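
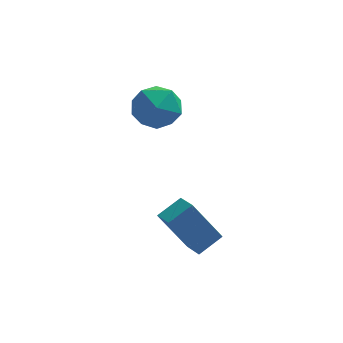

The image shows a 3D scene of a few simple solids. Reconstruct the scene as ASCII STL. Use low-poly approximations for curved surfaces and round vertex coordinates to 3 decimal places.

solid 
facet normal -0.526 -0.007 0.851
outer loop
vertex 3.353 -3.13 -2.762
vertex 2.959 -2.334 -2.999
vertex 2.545 -3.68 -3.266
endloop
endfacet
facet normal 0.429 -0.866 0.258
outer loop
vertex 3.581 -3.666 -4.941
vertex 3.353 -3.13 -2.762
vertex 2.545 -3.68 -3.266
endloop
endfacet
facet normal -0.526 -0.007 0.851
outer loop
vertex 2.545 -3.68 -3.266
vertex 2.959 -2.334 -2.999
vertex 2.151 -2.883 -3.503
endloop
endfacet
facet normal -0.735 -0.500 -0.459
outer loop
vertex 2.151 -2.883 -3.503
vertex 3.581 -3.666 -4.941
vertex 2.545 -3.68 -3.266
endloop
endfacet
facet normal 0.735 0.500 0.459
outer loop
vertex 3.353 -3.13 -2.762
vertex 3.995 -2.32 -4.674
vertex 2.959 -2.334 -2.999
endloop
endfacet
facet normal 0.428 -0.866 0.258
outer loop
vertex 4.389 -3.117 -4.437
vertex 3.353 -3.13 -2.762
vertex 3.581 -3.666 -4.941
endloop
endfacet
facet normal 0.735 0.500 0.458
outer loop
vertex 4.389 -3.117 -4.437
vertex 3.995 -2.32 -4.674
vertex 3.353 -3.13 -2.762
endloop
endfacet
facet normal -0.428 0.866 -0.257
outer loop
vertex 2.959 -2.334 -2.999
vertex 3.995 -2.32 -4.674
vertex 2.151 -2.883 -3.503
endloop
endfacet
facet normal -0.735 -0.500 -0.458
outer loop
vertex 3.187 -2.87 -5.178
vertex 3.581 -3.666 -4.941
vertex 2.151 -2.883 -3.503
endloop
endfacet
facet normal -0.428 0.866 -0.258
outer loop
vertex 2.151 -2.883 -3.503
vertex 3.995 -2.32 -4.674
vertex 3.187 -2.87 -5.178
endloop
endfacet
facet normal 0.526 0.007 -0.851
outer loop
vertex 3.187 -2.87 -5.178
vertex 4.389 -3.117 -4.437
vertex 3.581 -3.666 -4.941
endloop
endfacet
facet normal 0.526 0.007 -0.851
outer loop
vertex 3.995 -2.32 -4.674
vertex 4.389 -3.117 -4.437
vertex 3.187 -2.87 -5.178
endloop
endfacet
facet normal -0.585 0.575 0.571
outer loop
vertex 2.086 2.212 -0.286
vertex 1.206 1.851 -0.824
vertex 1.557 1.323 0.067
endloop
endfacet
facet normal -0.002 0.370 0.929
outer loop
vertex 2.086 2.212 -0.286
vertex 1.557 1.323 0.067
vertex 2.65 1.342 0.062
endloop
endfacet
facet normal 0.569 0.596 0.567
outer loop
vertex 2.086 2.212 -0.286
vertex 2.65 1.342 0.062
vertex 2.975 1.882 -0.831
endloop
endfacet
facet normal 0.340 0.940 -0.014
outer loop
vertex 2.086 2.212 -0.286
vertex 2.975 1.882 -0.831
vertex 2.082 2.197 -1.379
endloop
endfacet
facet normal -0.374 0.928 -0.011
outer loop
vertex 2.086 2.212 -0.286
vertex 2.082 2.197 -1.379
vertex 1.206 1.851 -0.824
endloop
endfacet
facet normal 0.010 -0.343 0.939
outer loop
vertex 2.65 1.342 0.062
vertex 1.557 1.323 0.067
vertex 2.118 0.443 -0.261
endloop
endfacet
facet normal -0.933 -0.011 0.361
outer loop
vertex 1.557 1.323 0.067
vertex 1.206 1.851 -0.824
vertex 1.225 0.758 -0.809
endloop
endfacet
facet normal -0.590 0.559 -0.583
outer loop
vertex 1.206 1.851 -0.824
vertex 2.082 2.197 -1.379
vertex 1.55 1.298 -1.702
endloop
endfacet
facet normal 0.565 0.579 -0.588
outer loop
vertex 2.082 2.197 -1.379
vertex 2.975 1.882 -0.831
vertex 2.643 1.317 -1.707
endloop
endfacet
facet normal 0.935 0.021 0.353
outer loop
vertex 2.975 1.882 -0.831
vertex 2.65 1.342 0.062
vertex 2.994 0.789 -0.816
endloop
endfacet
facet normal -0.340 -0.940 0.014
outer loop
vertex 2.114 0.428 -1.354
vertex 2.118 0.443 -0.261
vertex 1.225 0.758 -0.809
endloop
endfacet
facet normal -0.569 -0.596 -0.567
outer loop
vertex 2.114 0.428 -1.354
vertex 1.225 0.758 -0.809
vertex 1.55 1.298 -1.702
endloop
endfacet
facet normal 0.002 -0.370 -0.929
outer loop
vertex 2.114 0.428 -1.354
vertex 1.55 1.298 -1.702
vertex 2.643 1.317 -1.707
endloop
endfacet
facet normal 0.585 -0.575 -0.571
outer loop
vertex 2.114 0.428 -1.354
vertex 2.643 1.317 -1.707
vertex 2.994 0.789 -0.816
endloop
endfacet
facet normal 0.374 -0.928 0.011
outer loop
vertex 2.114 0.428 -1.354
vertex 2.994 0.789 -0.816
vertex 2.118 0.443 -0.261
endloop
endfacet
facet normal -0.565 -0.579 0.588
outer loop
vertex 1.225 0.758 -0.809
vertex 2.118 0.443 -0.261
vertex 1.557 1.323 0.067
endloop
endfacet
facet normal -0.935 -0.021 -0.353
outer loop
vertex 1.55 1.298 -1.702
vertex 1.225 0.758 -0.809
vertex 1.206 1.851 -0.824
endloop
endfacet
facet normal -0.010 0.343 -0.939
outer loop
vertex 2.643 1.317 -1.707
vertex 1.55 1.298 -1.702
vertex 2.082 2.197 -1.379
endloop
endfacet
facet normal 0.933 0.011 -0.361
outer loop
vertex 2.994 0.789 -0.816
vertex 2.643 1.317 -1.707
vertex 2.975 1.882 -0.831
endloop
endfacet
facet normal 0.590 -0.559 0.583
outer loop
vertex 2.118 0.443 -0.261
vertex 2.994 0.789 -0.816
vertex 2.65 1.342 0.062
endloop
endfacet

endsolid


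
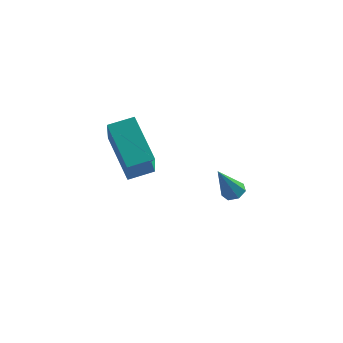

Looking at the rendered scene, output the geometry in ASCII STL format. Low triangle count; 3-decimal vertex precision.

solid 
facet normal -0.902 -0.389 -0.189
outer loop
vertex -1.753 -3.882 1.549
vertex -1.857 -2.922 0.066
vertex -0.892 -5.379 0.519
endloop
endfacet
facet normal 0.058 -0.543 0.838
outer loop
vertex 0.037 -4.978 0.714
vertex -1.753 -3.882 1.549
vertex -0.892 -5.379 0.519
endloop
endfacet
facet normal -0.902 -0.389 -0.189
outer loop
vertex -0.892 -5.379 0.519
vertex -1.857 -2.922 0.066
vertex -0.996 -4.418 -0.964
endloop
endfacet
facet normal 0.429 -0.744 -0.512
outer loop
vertex -0.996 -4.418 -0.964
vertex 0.037 -4.978 0.714
vertex -0.892 -5.379 0.519
endloop
endfacet
facet normal -0.429 0.744 0.512
outer loop
vertex -1.753 -3.882 1.549
vertex -0.928 -2.521 0.261
vertex -1.857 -2.922 0.066
endloop
endfacet
facet normal 0.058 -0.543 0.838
outer loop
vertex -0.824 -3.482 1.744
vertex -1.753 -3.882 1.549
vertex 0.037 -4.978 0.714
endloop
endfacet
facet normal -0.428 0.744 0.512
outer loop
vertex -0.824 -3.482 1.744
vertex -0.928 -2.521 0.261
vertex -1.753 -3.882 1.549
endloop
endfacet
facet normal -0.059 0.543 -0.838
outer loop
vertex -1.857 -2.922 0.066
vertex -0.928 -2.521 0.261
vertex -0.996 -4.418 -0.964
endloop
endfacet
facet normal 0.428 -0.745 -0.512
outer loop
vertex -0.067 -4.018 -0.769
vertex 0.037 -4.978 0.714
vertex -0.996 -4.418 -0.964
endloop
endfacet
facet normal -0.058 0.543 -0.838
outer loop
vertex -0.996 -4.418 -0.964
vertex -0.928 -2.521 0.261
vertex -0.067 -4.018 -0.769
endloop
endfacet
facet normal 0.902 0.389 0.189
outer loop
vertex -0.067 -4.018 -0.769
vertex -0.824 -3.482 1.744
vertex 0.037 -4.978 0.714
endloop
endfacet
facet normal 0.902 0.389 0.189
outer loop
vertex -0.928 -2.521 0.261
vertex -0.824 -3.482 1.744
vertex -0.067 -4.018 -0.769
endloop
endfacet
facet normal 0.380 0.212 -0.900
outer loop
vertex 3.06 -1.345 -3.922
vertex 2.605 -1.214 -4.083
vertex 2.955 -0.928 -3.868
endloop
endfacet
facet normal 0.753 0.106 0.649
outer loop
vertex 3.06 -1.345 -3.922
vertex 2.955 -0.928 -3.868
vertex 2.015 -1.546 -2.677
endloop
endfacet
facet normal 0.378 0.214 -0.901
outer loop
vertex 2.955 -0.928 -3.868
vertex 2.605 -1.214 -4.083
vertex 2.586 -0.726 -3.975
endloop
endfacet
facet normal 0.248 0.766 0.593
outer loop
vertex 2.955 -0.928 -3.868
vertex 2.586 -0.726 -3.975
vertex 2.015 -1.546 -2.677
endloop
endfacet
facet normal 0.378 0.214 -0.901
outer loop
vertex 2.586 -0.726 -3.975
vertex 2.605 -1.214 -4.083
vertex 2.232 -0.891 -4.163
endloop
endfacet
facet normal -0.523 0.805 0.279
outer loop
vertex 2.586 -0.726 -3.975
vertex 2.232 -0.891 -4.163
vertex 2.015 -1.546 -2.677
endloop
endfacet
facet normal 0.379 0.215 -0.900
outer loop
vertex 2.232 -0.891 -4.163
vertex 2.605 -1.214 -4.083
vertex 2.159 -1.299 -4.291
endloop
endfacet
facet normal -0.979 0.193 -0.058
outer loop
vertex 2.232 -0.891 -4.163
vertex 2.159 -1.299 -4.291
vertex 2.015 -1.546 -2.677
endloop
endfacet
facet normal 0.380 0.212 -0.901
outer loop
vertex 2.159 -1.299 -4.291
vertex 2.605 -1.214 -4.083
vertex 2.422 -1.643 -4.261
endloop
endfacet
facet normal -0.777 -0.608 -0.162
outer loop
vertex 2.159 -1.299 -4.291
vertex 2.422 -1.643 -4.261
vertex 2.015 -1.546 -2.677
endloop
endfacet
facet normal 0.379 0.212 -0.901
outer loop
vertex 2.422 -1.643 -4.261
vertex 2.605 -1.214 -4.083
vertex 2.823 -1.663 -4.097
endloop
endfacet
facet normal -0.068 -0.997 0.044
outer loop
vertex 2.422 -1.643 -4.261
vertex 2.823 -1.663 -4.097
vertex 2.015 -1.546 -2.677
endloop
endfacet
facet normal 0.380 0.212 -0.900
outer loop
vertex 2.823 -1.663 -4.097
vertex 2.605 -1.214 -4.083
vertex 3.06 -1.345 -3.922
endloop
endfacet
facet normal 0.613 -0.679 0.404
outer loop
vertex 2.823 -1.663 -4.097
vertex 3.06 -1.345 -3.922
vertex 2.015 -1.546 -2.677
endloop
endfacet

endsolid


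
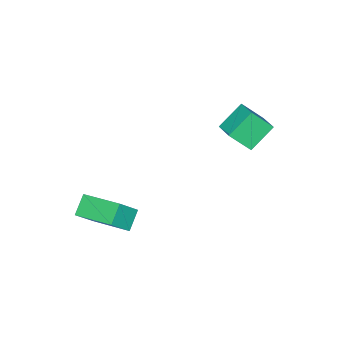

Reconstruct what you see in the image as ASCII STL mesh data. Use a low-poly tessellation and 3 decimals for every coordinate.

solid 
facet normal -0.619 0.223 -0.753
outer loop
vertex 0.882 -4.064 -2.354
vertex 0.881 -2.108 -1.774
vertex 1.73 -3.873 -2.995
endloop
endfacet
facet normal 0.001 -0.959 -0.285
outer loop
vertex 2.559 -4.172 -1.986
vertex 0.882 -4.064 -2.354
vertex 1.73 -3.873 -2.995
endloop
endfacet
facet normal -0.619 0.223 -0.753
outer loop
vertex 1.73 -3.873 -2.995
vertex 0.881 -2.108 -1.774
vertex 1.729 -1.917 -2.415
endloop
endfacet
facet normal 0.786 0.176 -0.593
outer loop
vertex 1.729 -1.917 -2.415
vertex 2.559 -4.172 -1.986
vertex 1.73 -3.873 -2.995
endloop
endfacet
facet normal -0.786 -0.176 0.593
outer loop
vertex 0.882 -4.064 -2.354
vertex 1.71 -2.407 -0.765
vertex 0.881 -2.108 -1.774
endloop
endfacet
facet normal 0.001 -0.959 -0.285
outer loop
vertex 1.711 -4.363 -1.345
vertex 0.882 -4.064 -2.354
vertex 2.559 -4.172 -1.986
endloop
endfacet
facet normal -0.786 -0.176 0.593
outer loop
vertex 1.711 -4.363 -1.345
vertex 1.71 -2.407 -0.765
vertex 0.882 -4.064 -2.354
endloop
endfacet
facet normal -0.001 0.959 0.285
outer loop
vertex 0.881 -2.108 -1.774
vertex 1.71 -2.407 -0.765
vertex 1.729 -1.917 -2.415
endloop
endfacet
facet normal 0.786 0.176 -0.593
outer loop
vertex 2.558 -2.216 -1.406
vertex 2.559 -4.172 -1.986
vertex 1.729 -1.917 -2.415
endloop
endfacet
facet normal -0.001 0.959 0.285
outer loop
vertex 1.729 -1.917 -2.415
vertex 1.71 -2.407 -0.765
vertex 2.558 -2.216 -1.406
endloop
endfacet
facet normal 0.619 -0.223 0.753
outer loop
vertex 2.558 -2.216 -1.406
vertex 1.711 -4.363 -1.345
vertex 2.559 -4.172 -1.986
endloop
endfacet
facet normal 0.619 -0.223 0.753
outer loop
vertex 1.71 -2.407 -0.765
vertex 1.711 -4.363 -1.345
vertex 2.558 -2.216 -1.406
endloop
endfacet
facet normal -0.399 0.556 -0.729
outer loop
vertex -4.514 0.54 1.854
vertex -3.952 1.424 2.221
vertex -3.382 0.19 0.966
endloop
endfacet
facet normal -0.506 -0.796 -0.331
outer loop
vertex -2.828 -0.584 1.979
vertex -4.514 0.54 1.854
vertex -3.382 0.19 0.966
endloop
endfacet
facet normal -0.399 0.557 -0.729
outer loop
vertex -3.382 0.19 0.966
vertex -3.952 1.424 2.221
vertex -2.821 1.074 1.334
endloop
endfacet
facet normal 0.765 -0.236 -0.599
outer loop
vertex -2.821 1.074 1.334
vertex -2.828 -0.584 1.979
vertex -3.382 0.19 0.966
endloop
endfacet
facet normal -0.765 0.237 0.599
outer loop
vertex -4.514 0.54 1.854
vertex -3.398 0.65 3.234
vertex -3.952 1.424 2.221
endloop
endfacet
facet normal -0.506 -0.796 -0.331
outer loop
vertex -3.959 -0.234 2.866
vertex -4.514 0.54 1.854
vertex -2.828 -0.584 1.979
endloop
endfacet
facet normal -0.765 0.236 0.600
outer loop
vertex -3.959 -0.234 2.866
vertex -3.398 0.65 3.234
vertex -4.514 0.54 1.854
endloop
endfacet
facet normal 0.506 0.796 0.331
outer loop
vertex -3.952 1.424 2.221
vertex -3.398 0.65 3.234
vertex -2.821 1.074 1.334
endloop
endfacet
facet normal 0.764 -0.237 -0.600
outer loop
vertex -2.266 0.3 2.346
vertex -2.828 -0.584 1.979
vertex -2.821 1.074 1.334
endloop
endfacet
facet normal 0.506 0.796 0.331
outer loop
vertex -2.821 1.074 1.334
vertex -3.398 0.65 3.234
vertex -2.266 0.3 2.346
endloop
endfacet
facet normal 0.399 -0.556 0.729
outer loop
vertex -2.266 0.3 2.346
vertex -3.959 -0.234 2.866
vertex -2.828 -0.584 1.979
endloop
endfacet
facet normal 0.399 -0.557 0.728
outer loop
vertex -3.398 0.65 3.234
vertex -3.959 -0.234 2.866
vertex -2.266 0.3 2.346
endloop
endfacet

endsolid


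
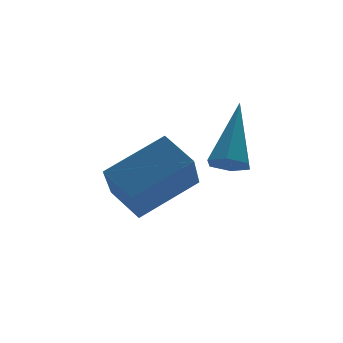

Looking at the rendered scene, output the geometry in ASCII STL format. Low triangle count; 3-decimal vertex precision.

solid 
facet normal -0.422 -0.514 -0.747
outer loop
vertex -2.389 -0.83 1.67
vertex -2.638 -1.176 2.049
vertex -2.906 -0.703 1.875
endloop
endfacet
facet normal 0.077 0.923 -0.377
outer loop
vertex -2.389 -0.83 1.67
vertex -2.906 -0.703 1.875
vertex -1.742 -0.084 3.631
endloop
endfacet
facet normal -0.424 -0.515 -0.745
outer loop
vertex -2.906 -0.703 1.875
vertex -2.638 -1.176 2.049
vertex -3.155 -1.048 2.255
endloop
endfacet
facet normal -0.677 0.708 0.199
outer loop
vertex -2.906 -0.703 1.875
vertex -3.155 -1.048 2.255
vertex -1.742 -0.084 3.631
endloop
endfacet
facet normal -0.424 -0.515 -0.745
outer loop
vertex -3.155 -1.048 2.255
vertex -2.638 -1.176 2.049
vertex -2.887 -1.521 2.429
endloop
endfacet
facet normal -0.659 -0.099 0.746
outer loop
vertex -3.155 -1.048 2.255
vertex -2.887 -1.521 2.429
vertex -1.742 -0.084 3.631
endloop
endfacet
facet normal -0.423 -0.516 -0.745
outer loop
vertex -2.887 -1.521 2.429
vertex -2.638 -1.176 2.049
vertex -2.371 -1.648 2.224
endloop
endfacet
facet normal 0.114 -0.689 0.715
outer loop
vertex -2.887 -1.521 2.429
vertex -2.371 -1.648 2.224
vertex -1.742 -0.084 3.631
endloop
endfacet
facet normal -0.423 -0.516 -0.745
outer loop
vertex -2.371 -1.648 2.224
vertex -2.638 -1.176 2.049
vertex -2.122 -1.303 1.844
endloop
endfacet
facet normal 0.869 -0.474 0.139
outer loop
vertex -2.371 -1.648 2.224
vertex -2.122 -1.303 1.844
vertex -1.742 -0.084 3.631
endloop
endfacet
facet normal -0.423 -0.513 -0.747
outer loop
vertex -2.122 -1.303 1.844
vertex -2.638 -1.176 2.049
vertex -2.389 -0.83 1.67
endloop
endfacet
facet normal 0.851 0.331 -0.407
outer loop
vertex -2.122 -1.303 1.844
vertex -2.389 -0.83 1.67
vertex -1.742 -0.084 3.631
endloop
endfacet
facet normal -0.393 -0.581 0.713
outer loop
vertex -3.112 1.324 2.257
vertex -4.84 1.333 1.311
vertex -2.784 0.356 1.649
endloop
endfacet
facet normal 0.877 -0.004 0.480
outer loop
vertex -2.1 1.367 0.409
vertex -3.112 1.324 2.257
vertex -2.784 0.356 1.649
endloop
endfacet
facet normal -0.393 -0.581 0.712
outer loop
vertex -2.784 0.356 1.649
vertex -4.84 1.333 1.311
vertex -4.512 0.365 0.702
endloop
endfacet
facet normal 0.276 -0.814 -0.511
outer loop
vertex -4.512 0.365 0.702
vertex -2.1 1.367 0.409
vertex -2.784 0.356 1.649
endloop
endfacet
facet normal -0.276 0.814 0.511
outer loop
vertex -3.112 1.324 2.257
vertex -4.156 2.344 0.071
vertex -4.84 1.333 1.311
endloop
endfacet
facet normal 0.877 -0.005 0.480
outer loop
vertex -2.428 2.335 1.018
vertex -3.112 1.324 2.257
vertex -2.1 1.367 0.409
endloop
endfacet
facet normal -0.276 0.814 0.512
outer loop
vertex -2.428 2.335 1.018
vertex -4.156 2.344 0.071
vertex -3.112 1.324 2.257
endloop
endfacet
facet normal -0.877 0.005 -0.480
outer loop
vertex -4.84 1.333 1.311
vertex -4.156 2.344 0.071
vertex -4.512 0.365 0.702
endloop
endfacet
facet normal 0.276 -0.814 -0.512
outer loop
vertex -3.828 1.376 -0.537
vertex -2.1 1.367 0.409
vertex -4.512 0.365 0.702
endloop
endfacet
facet normal -0.877 0.005 -0.480
outer loop
vertex -4.512 0.365 0.702
vertex -4.156 2.344 0.071
vertex -3.828 1.376 -0.537
endloop
endfacet
facet normal 0.393 0.581 -0.712
outer loop
vertex -3.828 1.376 -0.537
vertex -2.428 2.335 1.018
vertex -2.1 1.367 0.409
endloop
endfacet
facet normal 0.394 0.581 -0.713
outer loop
vertex -4.156 2.344 0.071
vertex -2.428 2.335 1.018
vertex -3.828 1.376 -0.537
endloop
endfacet

endsolid


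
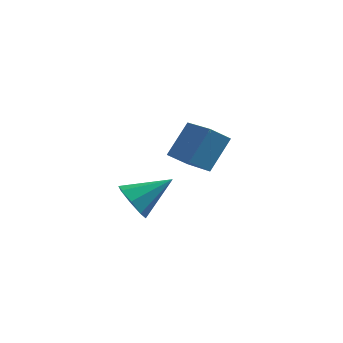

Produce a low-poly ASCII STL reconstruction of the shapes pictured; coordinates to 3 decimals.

solid 
facet normal -0.709 -0.302 0.637
outer loop
vertex -0.811 3.597 -0.602
vertex -1.94 5.075 -1.156
vertex -1.605 2.456 -2.026
endloop
endfacet
facet normal 0.582 -0.761 0.286
outer loop
vertex -0.74 2.825 -2.804
vertex -0.811 3.597 -0.602
vertex -1.605 2.456 -2.026
endloop
endfacet
facet normal -0.709 -0.302 0.637
outer loop
vertex -1.605 2.456 -2.026
vertex -1.94 5.075 -1.156
vertex -2.734 3.934 -2.581
endloop
endfacet
facet normal -0.399 -0.573 -0.716
outer loop
vertex -2.734 3.934 -2.581
vertex -0.74 2.825 -2.804
vertex -1.605 2.456 -2.026
endloop
endfacet
facet normal 0.399 0.573 0.716
outer loop
vertex -0.811 3.597 -0.602
vertex -1.075 5.444 -1.934
vertex -1.94 5.075 -1.156
endloop
endfacet
facet normal 0.582 -0.762 0.286
outer loop
vertex 0.054 3.966 -1.379
vertex -0.811 3.597 -0.602
vertex -0.74 2.825 -2.804
endloop
endfacet
facet normal 0.399 0.573 0.716
outer loop
vertex 0.054 3.966 -1.379
vertex -1.075 5.444 -1.934
vertex -0.811 3.597 -0.602
endloop
endfacet
facet normal -0.582 0.762 -0.286
outer loop
vertex -1.94 5.075 -1.156
vertex -1.075 5.444 -1.934
vertex -2.734 3.934 -2.581
endloop
endfacet
facet normal -0.399 -0.573 -0.716
outer loop
vertex -1.869 4.303 -3.358
vertex -0.74 2.825 -2.804
vertex -2.734 3.934 -2.581
endloop
endfacet
facet normal -0.582 0.762 -0.286
outer loop
vertex -2.734 3.934 -2.581
vertex -1.075 5.444 -1.934
vertex -1.869 4.303 -3.358
endloop
endfacet
facet normal 0.709 0.303 -0.637
outer loop
vertex -1.869 4.303 -3.358
vertex 0.054 3.966 -1.379
vertex -0.74 2.825 -2.804
endloop
endfacet
facet normal 0.709 0.302 -0.637
outer loop
vertex -1.075 5.444 -1.934
vertex 0.054 3.966 -1.379
vertex -1.869 4.303 -3.358
endloop
endfacet
facet normal -0.785 -0.365 -0.501
outer loop
vertex -3.046 -1.237 -3.185
vertex -3.665 -0.815 -2.523
vertex -3.249 -0.527 -3.385
endloop
endfacet
facet normal 0.833 0.084 -0.547
outer loop
vertex -3.046 -1.237 -3.185
vertex -3.249 -0.527 -3.385
vertex -2.055 -0.065 -1.497
endloop
endfacet
facet normal -0.784 -0.366 -0.501
outer loop
vertex -3.249 -0.527 -3.385
vertex -3.665 -0.815 -2.523
vertex -3.696 0.014 -3.08
endloop
endfacet
facet normal 0.512 0.702 -0.495
outer loop
vertex -3.249 -0.527 -3.385
vertex -3.696 0.014 -3.08
vertex -2.055 -0.065 -1.497
endloop
endfacet
facet normal -0.785 -0.365 -0.500
outer loop
vertex -3.696 0.014 -3.08
vertex -3.665 -0.815 -2.523
vertex -4.124 0.07 -2.449
endloop
endfacet
facet normal 0.081 0.996 -0.034
outer loop
vertex -3.696 0.014 -3.08
vertex -4.124 0.07 -2.449
vertex -2.055 -0.065 -1.497
endloop
endfacet
facet normal -0.786 -0.366 -0.499
outer loop
vertex -4.124 0.07 -2.449
vertex -3.665 -0.815 -2.523
vertex -4.283 -0.392 -1.86
endloop
endfacet
facet normal -0.209 0.796 0.568
outer loop
vertex -4.124 0.07 -2.449
vertex -4.283 -0.392 -1.86
vertex -2.055 -0.065 -1.497
endloop
endfacet
facet normal -0.786 -0.365 -0.500
outer loop
vertex -4.283 -0.392 -1.86
vertex -3.665 -0.815 -2.523
vertex -4.08 -1.103 -1.66
endloop
endfacet
facet normal -0.188 0.216 0.958
outer loop
vertex -4.283 -0.392 -1.86
vertex -4.08 -1.103 -1.66
vertex -2.055 -0.065 -1.497
endloop
endfacet
facet normal -0.785 -0.366 -0.500
outer loop
vertex -4.08 -1.103 -1.66
vertex -3.665 -0.815 -2.523
vertex -3.634 -1.644 -1.965
endloop
endfacet
facet normal 0.133 -0.401 0.906
outer loop
vertex -4.08 -1.103 -1.66
vertex -3.634 -1.644 -1.965
vertex -2.055 -0.065 -1.497
endloop
endfacet
facet normal -0.784 -0.366 -0.501
outer loop
vertex -3.634 -1.644 -1.965
vertex -3.665 -0.815 -2.523
vertex -3.205 -1.7 -2.596
endloop
endfacet
facet normal 0.564 -0.696 0.445
outer loop
vertex -3.634 -1.644 -1.965
vertex -3.205 -1.7 -2.596
vertex -2.055 -0.065 -1.497
endloop
endfacet
facet normal -0.785 -0.367 -0.500
outer loop
vertex -3.205 -1.7 -2.596
vertex -3.665 -0.815 -2.523
vertex -3.046 -1.237 -3.185
endloop
endfacet
facet normal 0.855 -0.495 -0.158
outer loop
vertex -3.205 -1.7 -2.596
vertex -3.046 -1.237 -3.185
vertex -2.055 -0.065 -1.497
endloop
endfacet

endsolid


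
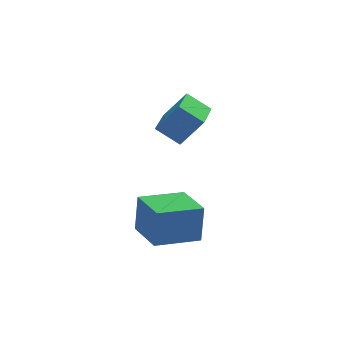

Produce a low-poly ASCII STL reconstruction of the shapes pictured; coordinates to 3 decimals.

solid 
facet normal -0.963 -0.254 0.088
outer loop
vertex 0.05 -0.536 -1.195
vertex -0.36 0.999 -1.255
vertex -0.059 -0.621 -2.639
endloop
endfacet
facet normal 0.258 -0.965 0.037
outer loop
vertex 1.54 -0.199 -2.785
vertex 0.05 -0.536 -1.195
vertex -0.059 -0.621 -2.639
endloop
endfacet
facet normal -0.963 -0.254 0.088
outer loop
vertex -0.059 -0.621 -2.639
vertex -0.36 0.999 -1.255
vertex -0.469 0.914 -2.699
endloop
endfacet
facet normal -0.075 -0.059 -0.995
outer loop
vertex -0.469 0.914 -2.699
vertex 1.54 -0.199 -2.785
vertex -0.059 -0.621 -2.639
endloop
endfacet
facet normal 0.075 0.059 0.995
outer loop
vertex 0.05 -0.536 -1.195
vertex 1.239 1.421 -1.401
vertex -0.36 0.999 -1.255
endloop
endfacet
facet normal 0.258 -0.965 0.037
outer loop
vertex 1.649 -0.114 -1.341
vertex 0.05 -0.536 -1.195
vertex 1.54 -0.199 -2.785
endloop
endfacet
facet normal 0.075 0.059 0.995
outer loop
vertex 1.649 -0.114 -1.341
vertex 1.239 1.421 -1.401
vertex 0.05 -0.536 -1.195
endloop
endfacet
facet normal -0.258 0.965 -0.037
outer loop
vertex -0.36 0.999 -1.255
vertex 1.239 1.421 -1.401
vertex -0.469 0.914 -2.699
endloop
endfacet
facet normal -0.075 -0.059 -0.995
outer loop
vertex 1.13 1.336 -2.845
vertex 1.54 -0.199 -2.785
vertex -0.469 0.914 -2.699
endloop
endfacet
facet normal -0.258 0.965 -0.037
outer loop
vertex -0.469 0.914 -2.699
vertex 1.239 1.421 -1.401
vertex 1.13 1.336 -2.845
endloop
endfacet
facet normal 0.963 0.254 -0.088
outer loop
vertex 1.13 1.336 -2.845
vertex 1.649 -0.114 -1.341
vertex 1.54 -0.199 -2.785
endloop
endfacet
facet normal 0.963 0.254 -0.088
outer loop
vertex 1.239 1.421 -1.401
vertex 1.649 -0.114 -1.341
vertex 1.13 1.336 -2.845
endloop
endfacet
facet normal -0.604 0.080 -0.793
outer loop
vertex 0.287 1.464 1.639
vertex 0.831 3.173 1.398
vertex 1.062 1.129 1.015
endloop
endfacet
facet normal -0.301 -0.944 0.133
outer loop
vertex 1.829 1.027 2.022
vertex 0.287 1.464 1.639
vertex 1.062 1.129 1.015
endloop
endfacet
facet normal -0.603 0.080 -0.793
outer loop
vertex 1.062 1.129 1.015
vertex 0.831 3.173 1.398
vertex 1.607 2.838 0.774
endloop
endfacet
facet normal 0.738 -0.319 -0.594
outer loop
vertex 1.607 2.838 0.774
vertex 1.829 1.027 2.022
vertex 1.062 1.129 1.015
endloop
endfacet
facet normal -0.738 0.319 0.595
outer loop
vertex 0.287 1.464 1.639
vertex 1.598 3.071 2.405
vertex 0.831 3.173 1.398
endloop
endfacet
facet normal -0.301 -0.944 0.133
outer loop
vertex 1.053 1.362 2.646
vertex 0.287 1.464 1.639
vertex 1.829 1.027 2.022
endloop
endfacet
facet normal -0.738 0.319 0.594
outer loop
vertex 1.053 1.362 2.646
vertex 1.598 3.071 2.405
vertex 0.287 1.464 1.639
endloop
endfacet
facet normal 0.301 0.944 -0.133
outer loop
vertex 0.831 3.173 1.398
vertex 1.598 3.071 2.405
vertex 1.607 2.838 0.774
endloop
endfacet
facet normal 0.739 -0.319 -0.594
outer loop
vertex 2.373 2.736 1.781
vertex 1.829 1.027 2.022
vertex 1.607 2.838 0.774
endloop
endfacet
facet normal 0.301 0.944 -0.133
outer loop
vertex 1.607 2.838 0.774
vertex 1.598 3.071 2.405
vertex 2.373 2.736 1.781
endloop
endfacet
facet normal 0.603 -0.080 0.793
outer loop
vertex 2.373 2.736 1.781
vertex 1.053 1.362 2.646
vertex 1.829 1.027 2.022
endloop
endfacet
facet normal 0.604 -0.081 0.793
outer loop
vertex 1.598 3.071 2.405
vertex 1.053 1.362 2.646
vertex 2.373 2.736 1.781
endloop
endfacet

endsolid


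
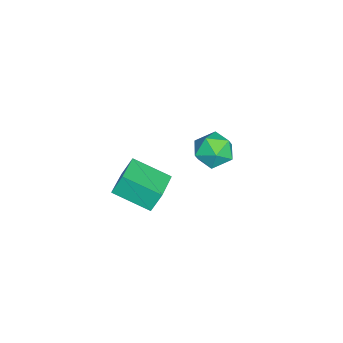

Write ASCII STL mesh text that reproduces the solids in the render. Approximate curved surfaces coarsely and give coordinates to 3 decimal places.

solid 
facet normal -0.321 0.111 0.940
outer loop
vertex -2.222 0.393 0.432
vertex -3.061 -0.441 0.244
vertex -1.98 -0.76 0.651
endloop
endfacet
facet normal 0.378 0.249 0.892
outer loop
vertex -2.222 0.393 0.432
vertex -1.98 -0.76 0.651
vertex -1.163 -0.068 0.112
endloop
endfacet
facet normal 0.466 0.778 0.422
outer loop
vertex -2.222 0.393 0.432
vertex -1.163 -0.068 0.112
vertex -1.739 0.678 -0.627
endloop
endfacet
facet normal -0.177 0.968 0.180
outer loop
vertex -2.222 0.393 0.432
vertex -1.739 0.678 -0.627
vertex -2.912 0.448 -0.546
endloop
endfacet
facet normal -0.664 0.556 0.500
outer loop
vertex -2.222 0.393 0.432
vertex -2.912 0.448 -0.546
vertex -3.061 -0.441 0.244
endloop
endfacet
facet normal 0.699 -0.333 0.632
outer loop
vertex -1.163 -0.068 0.112
vertex -1.98 -0.76 0.651
vertex -1.348 -1.188 -0.274
endloop
endfacet
facet normal -0.432 -0.556 0.710
outer loop
vertex -1.98 -0.76 0.651
vertex -3.061 -0.441 0.244
vertex -2.521 -1.418 -0.193
endloop
endfacet
facet normal -0.987 0.164 -0.002
outer loop
vertex -3.061 -0.441 0.244
vertex -2.912 0.448 -0.546
vertex -3.097 -0.672 -0.932
endloop
endfacet
facet normal -0.199 0.831 -0.520
outer loop
vertex -2.912 0.448 -0.546
vertex -1.739 0.678 -0.627
vertex -2.28 0.02 -1.471
endloop
endfacet
facet normal 0.842 0.523 -0.129
outer loop
vertex -1.739 0.678 -0.627
vertex -1.163 -0.068 0.112
vertex -1.199 -0.299 -1.064
endloop
endfacet
facet normal 0.177 -0.968 -0.180
outer loop
vertex -2.038 -1.133 -1.252
vertex -1.348 -1.188 -0.274
vertex -2.521 -1.418 -0.193
endloop
endfacet
facet normal -0.466 -0.778 -0.422
outer loop
vertex -2.038 -1.133 -1.252
vertex -2.521 -1.418 -0.193
vertex -3.097 -0.672 -0.932
endloop
endfacet
facet normal -0.378 -0.249 -0.892
outer loop
vertex -2.038 -1.133 -1.252
vertex -3.097 -0.672 -0.932
vertex -2.28 0.02 -1.471
endloop
endfacet
facet normal 0.321 -0.111 -0.940
outer loop
vertex -2.038 -1.133 -1.252
vertex -2.28 0.02 -1.471
vertex -1.199 -0.299 -1.064
endloop
endfacet
facet normal 0.664 -0.556 -0.500
outer loop
vertex -2.038 -1.133 -1.252
vertex -1.199 -0.299 -1.064
vertex -1.348 -1.188 -0.274
endloop
endfacet
facet normal 0.199 -0.831 0.520
outer loop
vertex -2.521 -1.418 -0.193
vertex -1.348 -1.188 -0.274
vertex -1.98 -0.76 0.651
endloop
endfacet
facet normal -0.842 -0.523 0.129
outer loop
vertex -3.097 -0.672 -0.932
vertex -2.521 -1.418 -0.193
vertex -3.061 -0.441 0.244
endloop
endfacet
facet normal -0.699 0.333 -0.632
outer loop
vertex -2.28 0.02 -1.471
vertex -3.097 -0.672 -0.932
vertex -2.912 0.448 -0.546
endloop
endfacet
facet normal 0.432 0.556 -0.710
outer loop
vertex -1.199 -0.299 -1.064
vertex -2.28 0.02 -1.471
vertex -1.739 0.678 -0.627
endloop
endfacet
facet normal 0.987 -0.164 0.002
outer loop
vertex -1.348 -1.188 -0.274
vertex -1.199 -0.299 -1.064
vertex -1.163 -0.068 0.112
endloop
endfacet
facet normal -0.979 0.043 -0.200
outer loop
vertex 2.817 -3.471 3.123
vertex 3.072 -1.515 2.295
vertex 3.028 -3.983 1.98
endloop
endfacet
facet normal -0.119 -0.914 0.387
outer loop
vertex 4.908 -4.065 2.365
vertex 2.817 -3.471 3.123
vertex 3.028 -3.983 1.98
endloop
endfacet
facet normal -0.979 0.043 -0.201
outer loop
vertex 3.028 -3.983 1.98
vertex 3.072 -1.515 2.295
vertex 3.284 -2.026 1.152
endloop
endfacet
facet normal 0.167 -0.403 -0.900
outer loop
vertex 3.284 -2.026 1.152
vertex 4.908 -4.065 2.365
vertex 3.028 -3.983 1.98
endloop
endfacet
facet normal -0.167 0.403 0.900
outer loop
vertex 2.817 -3.471 3.123
vertex 4.952 -1.597 2.68
vertex 3.072 -1.515 2.295
endloop
endfacet
facet normal -0.120 -0.914 0.387
outer loop
vertex 4.696 -3.554 3.508
vertex 2.817 -3.471 3.123
vertex 4.908 -4.065 2.365
endloop
endfacet
facet normal -0.167 0.403 0.900
outer loop
vertex 4.696 -3.554 3.508
vertex 4.952 -1.597 2.68
vertex 2.817 -3.471 3.123
endloop
endfacet
facet normal 0.119 0.914 -0.387
outer loop
vertex 3.072 -1.515 2.295
vertex 4.952 -1.597 2.68
vertex 3.284 -2.026 1.152
endloop
endfacet
facet normal 0.167 -0.403 -0.900
outer loop
vertex 5.163 -2.109 1.537
vertex 4.908 -4.065 2.365
vertex 3.284 -2.026 1.152
endloop
endfacet
facet normal 0.120 0.914 -0.387
outer loop
vertex 3.284 -2.026 1.152
vertex 4.952 -1.597 2.68
vertex 5.163 -2.109 1.537
endloop
endfacet
facet normal 0.979 -0.043 0.201
outer loop
vertex 5.163 -2.109 1.537
vertex 4.696 -3.554 3.508
vertex 4.908 -4.065 2.365
endloop
endfacet
facet normal 0.979 -0.043 0.200
outer loop
vertex 4.952 -1.597 2.68
vertex 4.696 -3.554 3.508
vertex 5.163 -2.109 1.537
endloop
endfacet

endsolid


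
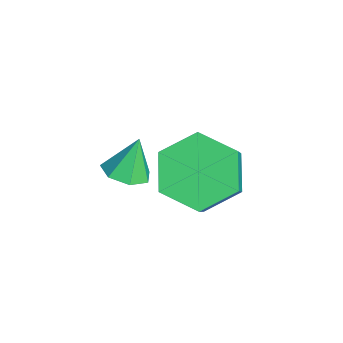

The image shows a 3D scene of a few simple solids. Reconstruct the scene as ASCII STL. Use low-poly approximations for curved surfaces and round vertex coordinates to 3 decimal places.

solid 
facet normal 0.197 -0.340 -0.919
outer loop
vertex -0.595 0.857 -2.377
vertex -0.91 1.288 -2.604
vertex -0.344 1.281 -2.48
endloop
endfacet
facet normal 0.659 -0.215 0.721
outer loop
vertex -0.595 0.857 -2.377
vertex -0.344 1.281 -2.48
vertex -1.11 1.632 -1.676
endloop
endfacet
facet normal 0.197 -0.340 -0.920
outer loop
vertex -0.344 1.281 -2.48
vertex -0.91 1.288 -2.604
vertex -0.519 1.71 -2.676
endloop
endfacet
facet normal 0.723 0.508 0.467
outer loop
vertex -0.344 1.281 -2.48
vertex -0.519 1.71 -2.676
vertex -1.11 1.632 -1.676
endloop
endfacet
facet normal 0.197 -0.340 -0.920
outer loop
vertex -0.519 1.71 -2.676
vertex -0.91 1.288 -2.604
vertex -0.988 1.822 -2.818
endloop
endfacet
facet normal 0.177 0.968 0.180
outer loop
vertex -0.519 1.71 -2.676
vertex -0.988 1.822 -2.818
vertex -1.11 1.632 -1.676
endloop
endfacet
facet normal 0.197 -0.340 -0.920
outer loop
vertex -0.988 1.822 -2.818
vertex -0.91 1.288 -2.604
vertex -1.399 1.532 -2.799
endloop
endfacet
facet normal -0.573 0.816 0.075
outer loop
vertex -0.988 1.822 -2.818
vertex -1.399 1.532 -2.799
vertex -1.11 1.632 -1.676
endloop
endfacet
facet normal 0.198 -0.338 -0.920
outer loop
vertex -1.399 1.532 -2.799
vertex -0.91 1.288 -2.604
vertex -1.442 1.058 -2.634
endloop
endfacet
facet normal -0.958 0.168 0.232
outer loop
vertex -1.399 1.532 -2.799
vertex -1.442 1.058 -2.634
vertex -1.11 1.632 -1.676
endloop
endfacet
facet normal 0.199 -0.339 -0.919
outer loop
vertex -1.442 1.058 -2.634
vertex -0.91 1.288 -2.604
vertex -1.084 0.758 -2.446
endloop
endfacet
facet normal -0.690 -0.490 0.533
outer loop
vertex -1.442 1.058 -2.634
vertex -1.084 0.758 -2.446
vertex -1.11 1.632 -1.676
endloop
endfacet
facet normal 0.198 -0.339 -0.920
outer loop
vertex -1.084 0.758 -2.446
vertex -0.91 1.288 -2.604
vertex -0.595 0.857 -2.377
endloop
endfacet
facet normal 0.028 -0.660 0.750
outer loop
vertex -1.084 0.758 -2.446
vertex -0.595 0.857 -2.377
vertex -1.11 1.632 -1.676
endloop
endfacet
facet normal -0.620 0.196 -0.760
outer loop
vertex 1.084 2.598 -2.134
vertex 0.386 2.723 -1.532
vertex 0.92 3.443 -1.782
endloop
endfacet
facet normal 0.764 0.369 -0.529
outer loop
vertex 1.084 2.598 -2.134
vertex 0.92 3.443 -1.782
vertex 2.052 2.292 -0.949
endloop
endfacet
facet normal 0.764 0.369 -0.528
outer loop
vertex 2.052 2.292 -0.949
vertex 0.92 3.443 -1.782
vertex 1.887 3.137 -0.597
endloop
endfacet
facet normal 0.620 -0.196 0.760
outer loop
vertex 2.052 2.292 -0.949
vertex 1.887 3.137 -0.597
vertex 1.354 2.417 -0.348
endloop
endfacet
facet normal -0.620 0.196 -0.760
outer loop
vertex 0.92 3.443 -1.782
vertex 0.386 2.723 -1.532
vertex 0.222 3.568 -1.18
endloop
endfacet
facet normal 0.229 0.971 0.064
outer loop
vertex 0.92 3.443 -1.782
vertex 0.222 3.568 -1.18
vertex 1.887 3.137 -0.597
endloop
endfacet
facet normal 0.229 0.971 0.064
outer loop
vertex 1.887 3.137 -0.597
vertex 0.222 3.568 -1.18
vertex 1.189 3.262 0.005
endloop
endfacet
facet normal 0.620 -0.196 0.760
outer loop
vertex 1.887 3.137 -0.597
vertex 1.189 3.262 0.005
vertex 1.354 2.417 -0.348
endloop
endfacet
facet normal -0.619 0.196 -0.760
outer loop
vertex 0.222 3.568 -1.18
vertex 0.386 2.723 -1.532
vertex -0.312 2.848 -0.931
endloop
endfacet
facet normal -0.535 0.602 0.592
outer loop
vertex 0.222 3.568 -1.18
vertex -0.312 2.848 -0.931
vertex 1.189 3.262 0.005
endloop
endfacet
facet normal -0.536 0.601 0.593
outer loop
vertex 1.189 3.262 0.005
vertex -0.312 2.848 -0.931
vertex 0.656 2.542 0.254
endloop
endfacet
facet normal 0.620 -0.196 0.760
outer loop
vertex 1.189 3.262 0.005
vertex 0.656 2.542 0.254
vertex 1.354 2.417 -0.348
endloop
endfacet
facet normal -0.620 0.196 -0.760
outer loop
vertex -0.312 2.848 -0.931
vertex 0.386 2.723 -1.532
vertex -0.147 2.003 -1.283
endloop
endfacet
facet normal -0.764 -0.369 0.529
outer loop
vertex -0.312 2.848 -0.931
vertex -0.147 2.003 -1.283
vertex 0.656 2.542 0.254
endloop
endfacet
facet normal -0.765 -0.369 0.529
outer loop
vertex 0.656 2.542 0.254
vertex -0.147 2.003 -1.283
vertex 0.82 1.697 -0.098
endloop
endfacet
facet normal 0.620 -0.196 0.760
outer loop
vertex 0.656 2.542 0.254
vertex 0.82 1.697 -0.098
vertex 1.354 2.417 -0.348
endloop
endfacet
facet normal -0.620 0.196 -0.760
outer loop
vertex -0.147 2.003 -1.283
vertex 0.386 2.723 -1.532
vertex 0.551 1.878 -1.885
endloop
endfacet
facet normal -0.229 -0.971 -0.064
outer loop
vertex -0.147 2.003 -1.283
vertex 0.551 1.878 -1.885
vertex 0.82 1.697 -0.098
endloop
endfacet
facet normal -0.229 -0.971 -0.064
outer loop
vertex 0.82 1.697 -0.098
vertex 0.551 1.878 -1.885
vertex 1.518 1.572 -0.7
endloop
endfacet
facet normal 0.620 -0.196 0.760
outer loop
vertex 0.82 1.697 -0.098
vertex 1.518 1.572 -0.7
vertex 1.354 2.417 -0.348
endloop
endfacet
facet normal -0.620 0.196 -0.760
outer loop
vertex 0.551 1.878 -1.885
vertex 0.386 2.723 -1.532
vertex 1.084 2.598 -2.134
endloop
endfacet
facet normal 0.536 -0.602 -0.593
outer loop
vertex 0.551 1.878 -1.885
vertex 1.084 2.598 -2.134
vertex 1.518 1.572 -0.7
endloop
endfacet
facet normal 0.535 -0.602 -0.593
outer loop
vertex 1.518 1.572 -0.7
vertex 1.084 2.598 -2.134
vertex 2.052 2.292 -0.949
endloop
endfacet
facet normal 0.619 -0.196 0.760
outer loop
vertex 1.518 1.572 -0.7
vertex 2.052 2.292 -0.949
vertex 1.354 2.417 -0.348
endloop
endfacet

endsolid


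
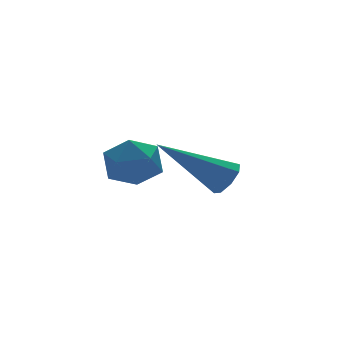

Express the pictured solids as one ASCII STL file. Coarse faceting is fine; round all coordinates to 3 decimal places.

solid 
facet normal 0.404 0.289 0.868
outer loop
vertex 0.516 -0.059 2.962
vertex 0.222 -0.613 3.283
vertex 0.866 -0.669 3.002
endloop
endfacet
facet normal 0.813 0.487 0.319
outer loop
vertex 0.516 -0.059 2.962
vertex 0.866 -0.669 3.002
vertex 0.876 -0.295 2.405
endloop
endfacet
facet normal 0.421 0.900 -0.110
outer loop
vertex 0.516 -0.059 2.962
vertex 0.876 -0.295 2.405
vertex 0.239 -0.008 2.317
endloop
endfacet
facet normal -0.232 0.957 0.175
outer loop
vertex 0.516 -0.059 2.962
vertex 0.239 -0.008 2.317
vertex -0.165 -0.205 2.859
endloop
endfacet
facet normal -0.242 0.579 0.778
outer loop
vertex 0.516 -0.059 2.962
vertex -0.165 -0.205 2.859
vertex 0.222 -0.613 3.283
endloop
endfacet
facet normal 0.994 -0.099 -0.046
outer loop
vertex 0.876 -0.295 2.405
vertex 0.866 -0.669 3.002
vertex 0.805 -0.995 2.381
endloop
endfacet
facet normal 0.331 -0.422 0.844
outer loop
vertex 0.866 -0.669 3.002
vertex 0.222 -0.613 3.283
vertex 0.401 -1.192 2.923
endloop
endfacet
facet normal -0.714 0.048 0.698
outer loop
vertex 0.222 -0.613 3.283
vertex -0.165 -0.205 2.859
vertex -0.236 -0.905 2.835
endloop
endfacet
facet normal -0.696 0.661 -0.279
outer loop
vertex -0.165 -0.205 2.859
vertex 0.239 -0.008 2.317
vertex -0.226 -0.531 2.238
endloop
endfacet
facet normal 0.359 0.570 -0.739
outer loop
vertex 0.239 -0.008 2.317
vertex 0.876 -0.295 2.405
vertex 0.418 -0.587 1.957
endloop
endfacet
facet normal 0.232 -0.957 -0.175
outer loop
vertex 0.124 -1.141 2.278
vertex 0.805 -0.995 2.381
vertex 0.401 -1.192 2.923
endloop
endfacet
facet normal -0.421 -0.900 0.110
outer loop
vertex 0.124 -1.141 2.278
vertex 0.401 -1.192 2.923
vertex -0.236 -0.905 2.835
endloop
endfacet
facet normal -0.813 -0.487 -0.319
outer loop
vertex 0.124 -1.141 2.278
vertex -0.236 -0.905 2.835
vertex -0.226 -0.531 2.238
endloop
endfacet
facet normal -0.404 -0.289 -0.868
outer loop
vertex 0.124 -1.141 2.278
vertex -0.226 -0.531 2.238
vertex 0.418 -0.587 1.957
endloop
endfacet
facet normal 0.242 -0.579 -0.778
outer loop
vertex 0.124 -1.141 2.278
vertex 0.418 -0.587 1.957
vertex 0.805 -0.995 2.381
endloop
endfacet
facet normal 0.696 -0.661 0.279
outer loop
vertex 0.401 -1.192 2.923
vertex 0.805 -0.995 2.381
vertex 0.866 -0.669 3.002
endloop
endfacet
facet normal -0.359 -0.570 0.739
outer loop
vertex -0.236 -0.905 2.835
vertex 0.401 -1.192 2.923
vertex 0.222 -0.613 3.283
endloop
endfacet
facet normal -0.994 0.099 0.046
outer loop
vertex -0.226 -0.531 2.238
vertex -0.236 -0.905 2.835
vertex -0.165 -0.205 2.859
endloop
endfacet
facet normal -0.331 0.422 -0.844
outer loop
vertex 0.418 -0.587 1.957
vertex -0.226 -0.531 2.238
vertex 0.239 -0.008 2.317
endloop
endfacet
facet normal 0.714 -0.048 -0.698
outer loop
vertex 0.805 -0.995 2.381
vertex 0.418 -0.587 1.957
vertex 0.876 -0.295 2.405
endloop
endfacet
facet normal 0.744 -0.337 -0.577
outer loop
vertex 3.286 -0.03 1.811
vertex 3.003 0.041 1.405
vertex 3.329 0.32 1.662
endloop
endfacet
facet normal 0.463 0.298 0.835
outer loop
vertex 3.286 -0.03 1.811
vertex 3.329 0.32 1.662
vertex 1.597 0.679 2.495
endloop
endfacet
facet normal 0.744 -0.338 -0.577
outer loop
vertex 3.329 0.32 1.662
vertex 3.003 0.041 1.405
vertex 3.181 0.506 1.362
endloop
endfacet
facet normal 0.353 0.863 0.361
outer loop
vertex 3.329 0.32 1.662
vertex 3.181 0.506 1.362
vertex 1.597 0.679 2.495
endloop
endfacet
facet normal 0.744 -0.338 -0.576
outer loop
vertex 3.181 0.506 1.362
vertex 3.003 0.041 1.405
vertex 2.929 0.42 1.087
endloop
endfacet
facet normal -0.067 0.968 -0.241
outer loop
vertex 3.181 0.506 1.362
vertex 2.929 0.42 1.087
vertex 1.597 0.679 2.495
endloop
endfacet
facet normal 0.743 -0.339 -0.577
outer loop
vertex 2.929 0.42 1.087
vertex 3.003 0.041 1.405
vertex 2.72 0.112 0.999
endloop
endfacet
facet normal -0.552 0.553 -0.624
outer loop
vertex 2.929 0.42 1.087
vertex 2.72 0.112 0.999
vertex 1.597 0.679 2.495
endloop
endfacet
facet normal 0.744 -0.337 -0.577
outer loop
vertex 2.72 0.112 0.999
vertex 3.003 0.041 1.405
vertex 2.677 -0.238 1.148
endloop
endfacet
facet normal -0.817 -0.138 -0.561
outer loop
vertex 2.72 0.112 0.999
vertex 2.677 -0.238 1.148
vertex 1.597 0.679 2.495
endloop
endfacet
facet normal 0.744 -0.337 -0.578
outer loop
vertex 2.677 -0.238 1.148
vertex 3.003 0.041 1.405
vertex 2.825 -0.424 1.447
endloop
endfacet
facet normal -0.706 -0.703 -0.088
outer loop
vertex 2.677 -0.238 1.148
vertex 2.825 -0.424 1.447
vertex 1.597 0.679 2.495
endloop
endfacet
facet normal 0.744 -0.337 -0.577
outer loop
vertex 2.825 -0.424 1.447
vertex 3.003 0.041 1.405
vertex 3.077 -0.338 1.722
endloop
endfacet
facet normal -0.286 -0.808 0.515
outer loop
vertex 2.825 -0.424 1.447
vertex 3.077 -0.338 1.722
vertex 1.597 0.679 2.495
endloop
endfacet
facet normal 0.743 -0.338 -0.577
outer loop
vertex 3.077 -0.338 1.722
vertex 3.003 0.041 1.405
vertex 3.286 -0.03 1.811
endloop
endfacet
facet normal 0.198 -0.394 0.898
outer loop
vertex 3.077 -0.338 1.722
vertex 3.286 -0.03 1.811
vertex 1.597 0.679 2.495
endloop
endfacet

endsolid


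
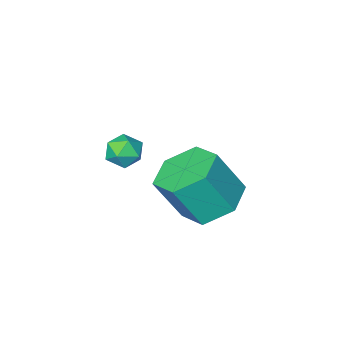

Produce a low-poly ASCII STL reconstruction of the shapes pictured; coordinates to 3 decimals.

solid 
facet normal -0.439 0.231 -0.868
outer loop
vertex 1.779 -0.483 1.883
vertex 0.917 -0.134 2.412
vertex 1.716 0.541 2.187
endloop
endfacet
facet normal 0.897 0.176 -0.406
outer loop
vertex 1.779 -0.483 1.883
vertex 1.716 0.541 2.187
vertex 2.525 -0.876 3.359
endloop
endfacet
facet normal 0.896 0.175 -0.407
outer loop
vertex 2.525 -0.876 3.359
vertex 1.716 0.541 2.187
vertex 2.463 0.149 3.663
endloop
endfacet
facet normal 0.439 -0.231 0.868
outer loop
vertex 2.525 -0.876 3.359
vertex 2.463 0.149 3.663
vertex 1.663 -0.526 3.888
endloop
endfacet
facet normal -0.439 0.231 -0.868
outer loop
vertex 1.716 0.541 2.187
vertex 0.917 -0.134 2.412
vertex 0.854 0.89 2.716
endloop
endfacet
facet normal 0.397 0.917 0.042
outer loop
vertex 1.716 0.541 2.187
vertex 0.854 0.89 2.716
vertex 2.463 0.149 3.663
endloop
endfacet
facet normal 0.397 0.917 0.042
outer loop
vertex 2.463 0.149 3.663
vertex 0.854 0.89 2.716
vertex 1.601 0.498 4.192
endloop
endfacet
facet normal 0.439 -0.231 0.868
outer loop
vertex 2.463 0.149 3.663
vertex 1.601 0.498 4.192
vertex 1.663 -0.526 3.888
endloop
endfacet
facet normal -0.439 0.231 -0.868
outer loop
vertex 0.854 0.89 2.716
vertex 0.917 -0.134 2.412
vertex 0.055 0.216 2.941
endloop
endfacet
facet normal -0.499 0.741 0.449
outer loop
vertex 0.854 0.89 2.716
vertex 0.055 0.216 2.941
vertex 1.601 0.498 4.192
endloop
endfacet
facet normal -0.499 0.741 0.449
outer loop
vertex 1.601 0.498 4.192
vertex 0.055 0.216 2.941
vertex 0.801 -0.177 4.417
endloop
endfacet
facet normal 0.439 -0.231 0.868
outer loop
vertex 1.601 0.498 4.192
vertex 0.801 -0.177 4.417
vertex 1.663 -0.526 3.888
endloop
endfacet
facet normal -0.439 0.231 -0.868
outer loop
vertex 0.055 0.216 2.941
vertex 0.917 -0.134 2.412
vertex 0.117 -0.809 2.637
endloop
endfacet
facet normal -0.897 -0.175 0.407
outer loop
vertex 0.055 0.216 2.941
vertex 0.117 -0.809 2.637
vertex 0.801 -0.177 4.417
endloop
endfacet
facet normal -0.896 -0.176 0.407
outer loop
vertex 0.801 -0.177 4.417
vertex 0.117 -0.809 2.637
vertex 0.864 -1.201 4.113
endloop
endfacet
facet normal 0.439 -0.231 0.868
outer loop
vertex 0.801 -0.177 4.417
vertex 0.864 -1.201 4.113
vertex 1.663 -0.526 3.888
endloop
endfacet
facet normal -0.439 0.231 -0.868
outer loop
vertex 0.117 -0.809 2.637
vertex 0.917 -0.134 2.412
vertex 0.979 -1.158 2.108
endloop
endfacet
facet normal -0.397 -0.917 -0.042
outer loop
vertex 0.117 -0.809 2.637
vertex 0.979 -1.158 2.108
vertex 0.864 -1.201 4.113
endloop
endfacet
facet normal -0.397 -0.917 -0.042
outer loop
vertex 0.864 -1.201 4.113
vertex 0.979 -1.158 2.108
vertex 1.726 -1.55 3.584
endloop
endfacet
facet normal 0.439 -0.231 0.868
outer loop
vertex 0.864 -1.201 4.113
vertex 1.726 -1.55 3.584
vertex 1.663 -0.526 3.888
endloop
endfacet
facet normal -0.439 0.231 -0.868
outer loop
vertex 0.979 -1.158 2.108
vertex 0.917 -0.134 2.412
vertex 1.779 -0.483 1.883
endloop
endfacet
facet normal 0.499 -0.741 -0.449
outer loop
vertex 0.979 -1.158 2.108
vertex 1.779 -0.483 1.883
vertex 1.726 -1.55 3.584
endloop
endfacet
facet normal 0.499 -0.741 -0.449
outer loop
vertex 1.726 -1.55 3.584
vertex 1.779 -0.483 1.883
vertex 2.525 -0.876 3.359
endloop
endfacet
facet normal 0.439 -0.231 0.868
outer loop
vertex 1.726 -1.55 3.584
vertex 2.525 -0.876 3.359
vertex 1.663 -0.526 3.888
endloop
endfacet
facet normal 0.170 0.798 0.578
outer loop
vertex 1.866 -2.797 2.992
vertex 1.995 -3.196 3.505
vertex 2.485 -3.008 3.101
endloop
endfacet
facet normal 0.337 0.936 -0.103
outer loop
vertex 1.866 -2.797 2.992
vertex 2.485 -3.008 3.101
vertex 2.244 -2.989 2.484
endloop
endfacet
facet normal -0.248 0.830 -0.499
outer loop
vertex 1.866 -2.797 2.992
vertex 2.244 -2.989 2.484
vertex 1.606 -3.166 2.507
endloop
endfacet
facet normal -0.776 0.628 -0.062
outer loop
vertex 1.866 -2.797 2.992
vertex 1.606 -3.166 2.507
vertex 1.452 -3.294 3.138
endloop
endfacet
facet normal -0.517 0.608 0.603
outer loop
vertex 1.866 -2.797 2.992
vertex 1.452 -3.294 3.138
vertex 1.995 -3.196 3.505
endloop
endfacet
facet normal 0.829 0.465 -0.310
outer loop
vertex 2.244 -2.989 2.484
vertex 2.485 -3.008 3.101
vertex 2.608 -3.506 2.682
endloop
endfacet
facet normal 0.561 0.241 0.792
outer loop
vertex 2.485 -3.008 3.101
vertex 1.995 -3.196 3.505
vertex 2.454 -3.634 3.313
endloop
endfacet
facet normal -0.550 -0.069 0.832
outer loop
vertex 1.995 -3.196 3.505
vertex 1.452 -3.294 3.138
vertex 1.816 -3.811 3.336
endloop
endfacet
facet normal -0.969 -0.034 -0.244
outer loop
vertex 1.452 -3.294 3.138
vertex 1.606 -3.166 2.507
vertex 1.575 -3.792 2.719
endloop
endfacet
facet normal -0.116 0.294 -0.949
outer loop
vertex 1.606 -3.166 2.507
vertex 2.244 -2.989 2.484
vertex 2.065 -3.604 2.315
endloop
endfacet
facet normal 0.776 -0.628 0.062
outer loop
vertex 2.194 -4.003 2.828
vertex 2.608 -3.506 2.682
vertex 2.454 -3.634 3.313
endloop
endfacet
facet normal 0.248 -0.830 0.499
outer loop
vertex 2.194 -4.003 2.828
vertex 2.454 -3.634 3.313
vertex 1.816 -3.811 3.336
endloop
endfacet
facet normal -0.337 -0.936 0.103
outer loop
vertex 2.194 -4.003 2.828
vertex 1.816 -3.811 3.336
vertex 1.575 -3.792 2.719
endloop
endfacet
facet normal -0.170 -0.798 -0.578
outer loop
vertex 2.194 -4.003 2.828
vertex 1.575 -3.792 2.719
vertex 2.065 -3.604 2.315
endloop
endfacet
facet normal 0.517 -0.608 -0.603
outer loop
vertex 2.194 -4.003 2.828
vertex 2.065 -3.604 2.315
vertex 2.608 -3.506 2.682
endloop
endfacet
facet normal 0.969 0.034 0.244
outer loop
vertex 2.454 -3.634 3.313
vertex 2.608 -3.506 2.682
vertex 2.485 -3.008 3.101
endloop
endfacet
facet normal 0.116 -0.294 0.949
outer loop
vertex 1.816 -3.811 3.336
vertex 2.454 -3.634 3.313
vertex 1.995 -3.196 3.505
endloop
endfacet
facet normal -0.829 -0.465 0.310
outer loop
vertex 1.575 -3.792 2.719
vertex 1.816 -3.811 3.336
vertex 1.452 -3.294 3.138
endloop
endfacet
facet normal -0.561 -0.241 -0.792
outer loop
vertex 2.065 -3.604 2.315
vertex 1.575 -3.792 2.719
vertex 1.606 -3.166 2.507
endloop
endfacet
facet normal 0.550 0.069 -0.832
outer loop
vertex 2.608 -3.506 2.682
vertex 2.065 -3.604 2.315
vertex 2.244 -2.989 2.484
endloop
endfacet

endsolid


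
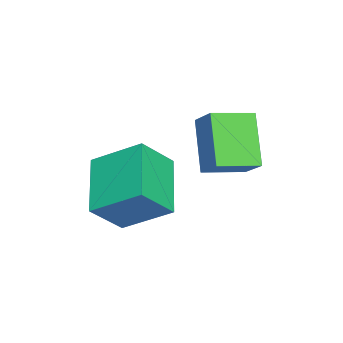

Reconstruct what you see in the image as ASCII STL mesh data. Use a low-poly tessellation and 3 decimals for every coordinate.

solid 
facet normal -0.841 -0.251 0.479
outer loop
vertex -0.257 -2.082 2.152
vertex -1.081 -1.368 1.078
vertex -0.345 -3.677 1.16
endloop
endfacet
facet normal 0.538 -0.466 0.702
outer loop
vertex 1.481 -3.132 0.122
vertex -0.257 -2.082 2.152
vertex -0.345 -3.677 1.16
endloop
endfacet
facet normal -0.841 -0.251 0.479
outer loop
vertex -0.345 -3.677 1.16
vertex -1.081 -1.368 1.078
vertex -1.169 -2.963 0.086
endloop
endfacet
facet normal -0.047 -0.848 -0.528
outer loop
vertex -1.169 -2.963 0.086
vertex 1.481 -3.132 0.122
vertex -0.345 -3.677 1.16
endloop
endfacet
facet normal 0.047 0.848 0.528
outer loop
vertex -0.257 -2.082 2.152
vertex 0.745 -0.823 0.04
vertex -1.081 -1.368 1.078
endloop
endfacet
facet normal 0.538 -0.466 0.702
outer loop
vertex 1.569 -1.537 1.114
vertex -0.257 -2.082 2.152
vertex 1.481 -3.132 0.122
endloop
endfacet
facet normal 0.047 0.848 0.528
outer loop
vertex 1.569 -1.537 1.114
vertex 0.745 -0.823 0.04
vertex -0.257 -2.082 2.152
endloop
endfacet
facet normal -0.538 0.466 -0.702
outer loop
vertex -1.081 -1.368 1.078
vertex 0.745 -0.823 0.04
vertex -1.169 -2.963 0.086
endloop
endfacet
facet normal -0.047 -0.848 -0.528
outer loop
vertex 0.657 -2.418 -0.952
vertex 1.481 -3.132 0.122
vertex -1.169 -2.963 0.086
endloop
endfacet
facet normal -0.538 0.466 -0.702
outer loop
vertex -1.169 -2.963 0.086
vertex 0.745 -0.823 0.04
vertex 0.657 -2.418 -0.952
endloop
endfacet
facet normal 0.841 0.251 -0.479
outer loop
vertex 0.657 -2.418 -0.952
vertex 1.569 -1.537 1.114
vertex 1.481 -3.132 0.122
endloop
endfacet
facet normal 0.841 0.251 -0.479
outer loop
vertex 0.745 -0.823 0.04
vertex 1.569 -1.537 1.114
vertex 0.657 -2.418 -0.952
endloop
endfacet
facet normal -0.580 -0.537 -0.613
outer loop
vertex -2.445 -1.093 2.153
vertex -3.263 0.067 1.911
vertex -1.277 -0.592 0.609
endloop
endfacet
facet normal 0.567 -0.806 0.168
outer loop
vertex -0.557 0.073 1.369
vertex -2.445 -1.093 2.153
vertex -1.277 -0.592 0.609
endloop
endfacet
facet normal -0.580 -0.536 -0.613
outer loop
vertex -1.277 -0.592 0.609
vertex -3.263 0.067 1.911
vertex -2.094 0.569 0.367
endloop
endfacet
facet normal 0.584 0.250 -0.772
outer loop
vertex -2.094 0.569 0.367
vertex -0.557 0.073 1.369
vertex -1.277 -0.592 0.609
endloop
endfacet
facet normal -0.584 -0.251 0.772
outer loop
vertex -2.445 -1.093 2.153
vertex -2.543 0.732 2.671
vertex -3.263 0.067 1.911
endloop
endfacet
facet normal 0.567 -0.806 0.168
outer loop
vertex -1.726 -0.429 2.913
vertex -2.445 -1.093 2.153
vertex -0.557 0.073 1.369
endloop
endfacet
facet normal -0.584 -0.250 0.772
outer loop
vertex -1.726 -0.429 2.913
vertex -2.543 0.732 2.671
vertex -2.445 -1.093 2.153
endloop
endfacet
facet normal -0.568 0.806 -0.168
outer loop
vertex -3.263 0.067 1.911
vertex -2.543 0.732 2.671
vertex -2.094 0.569 0.367
endloop
endfacet
facet normal 0.584 0.251 -0.772
outer loop
vertex -1.375 1.233 1.127
vertex -0.557 0.073 1.369
vertex -2.094 0.569 0.367
endloop
endfacet
facet normal -0.567 0.806 -0.168
outer loop
vertex -2.094 0.569 0.367
vertex -2.543 0.732 2.671
vertex -1.375 1.233 1.127
endloop
endfacet
facet normal 0.580 0.537 0.613
outer loop
vertex -1.375 1.233 1.127
vertex -1.726 -0.429 2.913
vertex -0.557 0.073 1.369
endloop
endfacet
facet normal 0.580 0.536 0.613
outer loop
vertex -2.543 0.732 2.671
vertex -1.726 -0.429 2.913
vertex -1.375 1.233 1.127
endloop
endfacet

endsolid


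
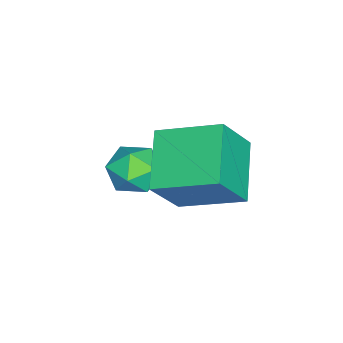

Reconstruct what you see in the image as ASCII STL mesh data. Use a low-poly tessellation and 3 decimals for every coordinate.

solid 
facet normal -0.464 0.329 -0.823
outer loop
vertex -1.901 -1.88 1.072
vertex -1.9 -0.004 1.821
vertex -0.182 -1.547 0.236
endloop
endfacet
facet normal -0.001 -0.929 -0.371
outer loop
vertex 0.62 -2.116 1.659
vertex -1.901 -1.88 1.072
vertex -0.182 -1.547 0.236
endloop
endfacet
facet normal -0.464 0.329 -0.823
outer loop
vertex -0.182 -1.547 0.236
vertex -1.9 -0.004 1.821
vertex -0.181 0.329 0.985
endloop
endfacet
facet normal 0.886 0.172 -0.431
outer loop
vertex -0.181 0.329 0.985
vertex 0.62 -2.116 1.659
vertex -0.182 -1.547 0.236
endloop
endfacet
facet normal -0.886 -0.172 0.431
outer loop
vertex -1.901 -1.88 1.072
vertex -1.098 -0.573 3.244
vertex -1.9 -0.004 1.821
endloop
endfacet
facet normal -0.001 -0.929 -0.371
outer loop
vertex -1.099 -2.449 2.495
vertex -1.901 -1.88 1.072
vertex 0.62 -2.116 1.659
endloop
endfacet
facet normal -0.886 -0.172 0.431
outer loop
vertex -1.099 -2.449 2.495
vertex -1.098 -0.573 3.244
vertex -1.901 -1.88 1.072
endloop
endfacet
facet normal 0.001 0.929 0.371
outer loop
vertex -1.9 -0.004 1.821
vertex -1.098 -0.573 3.244
vertex -0.181 0.329 0.985
endloop
endfacet
facet normal 0.886 0.172 -0.431
outer loop
vertex 0.621 -0.24 2.408
vertex 0.62 -2.116 1.659
vertex -0.181 0.329 0.985
endloop
endfacet
facet normal 0.001 0.929 0.371
outer loop
vertex -0.181 0.329 0.985
vertex -1.098 -0.573 3.244
vertex 0.621 -0.24 2.408
endloop
endfacet
facet normal 0.464 -0.329 0.823
outer loop
vertex 0.621 -0.24 2.408
vertex -1.099 -2.449 2.495
vertex 0.62 -2.116 1.659
endloop
endfacet
facet normal 0.464 -0.329 0.823
outer loop
vertex -1.098 -0.573 3.244
vertex -1.099 -2.449 2.495
vertex 0.621 -0.24 2.408
endloop
endfacet
facet normal -0.470 -0.117 0.875
outer loop
vertex -2.695 -2.997 0.065
vertex -2.611 -3.884 -0.009
vertex -1.974 -3.407 0.397
endloop
endfacet
facet normal -0.111 0.500 0.859
outer loop
vertex -2.695 -2.997 0.065
vertex -1.974 -3.407 0.397
vertex -1.886 -2.633 -0.042
endloop
endfacet
facet normal -0.356 0.882 0.309
outer loop
vertex -2.695 -2.997 0.065
vertex -1.886 -2.633 -0.042
vertex -2.47 -2.632 -0.718
endloop
endfacet
facet normal -0.865 0.501 -0.015
outer loop
vertex -2.695 -2.997 0.065
vertex -2.47 -2.632 -0.718
vertex -2.918 -3.405 -0.698
endloop
endfacet
facet normal -0.935 -0.117 0.336
outer loop
vertex -2.695 -2.997 0.065
vertex -2.918 -3.405 -0.698
vertex -2.611 -3.884 -0.009
endloop
endfacet
facet normal 0.576 0.353 0.737
outer loop
vertex -1.886 -2.633 -0.042
vertex -1.974 -3.407 0.397
vertex -1.302 -3.295 -0.182
endloop
endfacet
facet normal -0.002 -0.646 0.763
outer loop
vertex -1.974 -3.407 0.397
vertex -2.611 -3.884 -0.009
vertex -1.75 -4.068 -0.162
endloop
endfacet
facet normal -0.757 -0.644 -0.111
outer loop
vertex -2.611 -3.884 -0.009
vertex -2.918 -3.405 -0.698
vertex -2.334 -4.067 -0.838
endloop
endfacet
facet normal -0.643 0.355 -0.678
outer loop
vertex -2.918 -3.405 -0.698
vertex -2.47 -2.632 -0.718
vertex -2.246 -3.293 -1.277
endloop
endfacet
facet normal 0.180 0.971 -0.154
outer loop
vertex -2.47 -2.632 -0.718
vertex -1.886 -2.633 -0.042
vertex -1.609 -2.816 -0.871
endloop
endfacet
facet normal 0.865 -0.501 0.015
outer loop
vertex -1.525 -3.703 -0.945
vertex -1.302 -3.295 -0.182
vertex -1.75 -4.068 -0.162
endloop
endfacet
facet normal 0.356 -0.882 -0.309
outer loop
vertex -1.525 -3.703 -0.945
vertex -1.75 -4.068 -0.162
vertex -2.334 -4.067 -0.838
endloop
endfacet
facet normal 0.111 -0.500 -0.859
outer loop
vertex -1.525 -3.703 -0.945
vertex -2.334 -4.067 -0.838
vertex -2.246 -3.293 -1.277
endloop
endfacet
facet normal 0.470 0.117 -0.875
outer loop
vertex -1.525 -3.703 -0.945
vertex -2.246 -3.293 -1.277
vertex -1.609 -2.816 -0.871
endloop
endfacet
facet normal 0.935 0.117 -0.336
outer loop
vertex -1.525 -3.703 -0.945
vertex -1.609 -2.816 -0.871
vertex -1.302 -3.295 -0.182
endloop
endfacet
facet normal 0.643 -0.355 0.678
outer loop
vertex -1.75 -4.068 -0.162
vertex -1.302 -3.295 -0.182
vertex -1.974 -3.407 0.397
endloop
endfacet
facet normal -0.180 -0.971 0.154
outer loop
vertex -2.334 -4.067 -0.838
vertex -1.75 -4.068 -0.162
vertex -2.611 -3.884 -0.009
endloop
endfacet
facet normal -0.576 -0.353 -0.737
outer loop
vertex -2.246 -3.293 -1.277
vertex -2.334 -4.067 -0.838
vertex -2.918 -3.405 -0.698
endloop
endfacet
facet normal 0.002 0.646 -0.763
outer loop
vertex -1.609 -2.816 -0.871
vertex -2.246 -3.293 -1.277
vertex -2.47 -2.632 -0.718
endloop
endfacet
facet normal 0.757 0.644 0.111
outer loop
vertex -1.302 -3.295 -0.182
vertex -1.609 -2.816 -0.871
vertex -1.886 -2.633 -0.042
endloop
endfacet

endsolid


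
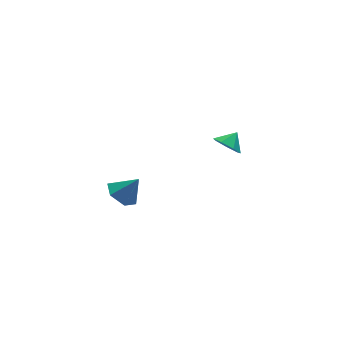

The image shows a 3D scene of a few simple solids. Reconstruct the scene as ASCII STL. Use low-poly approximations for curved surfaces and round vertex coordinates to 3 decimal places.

solid 
facet normal -0.578 0.193 -0.793
outer loop
vertex -3.406 -4.012 -3.377
vertex -3.942 -3.409 -2.839
vertex -3.17 -3.073 -3.32
endloop
endfacet
facet normal 0.963 -0.234 -0.131
outer loop
vertex -3.406 -4.012 -3.377
vertex -3.17 -3.073 -3.32
vertex -3.098 -3.691 -1.681
endloop
endfacet
facet normal -0.578 0.193 -0.793
outer loop
vertex -3.17 -3.073 -3.32
vertex -3.942 -3.409 -2.839
vertex -3.706 -2.47 -2.782
endloop
endfacet
facet normal 0.809 0.561 0.176
outer loop
vertex -3.17 -3.073 -3.32
vertex -3.706 -2.47 -2.782
vertex -3.098 -3.691 -1.681
endloop
endfacet
facet normal -0.578 0.193 -0.793
outer loop
vertex -3.706 -2.47 -2.782
vertex -3.942 -3.409 -2.839
vertex -4.479 -2.806 -2.301
endloop
endfacet
facet normal 0.133 0.699 0.702
outer loop
vertex -3.706 -2.47 -2.782
vertex -4.479 -2.806 -2.301
vertex -3.098 -3.691 -1.681
endloop
endfacet
facet normal -0.579 0.192 -0.793
outer loop
vertex -4.479 -2.806 -2.301
vertex -3.942 -3.409 -2.839
vertex -4.714 -3.745 -2.357
endloop
endfacet
facet normal -0.387 0.042 0.921
outer loop
vertex -4.479 -2.806 -2.301
vertex -4.714 -3.745 -2.357
vertex -3.098 -3.691 -1.681
endloop
endfacet
facet normal -0.579 0.193 -0.792
outer loop
vertex -4.714 -3.745 -2.357
vertex -3.942 -3.409 -2.839
vertex -4.178 -4.348 -2.895
endloop
endfacet
facet normal -0.232 -0.754 0.614
outer loop
vertex -4.714 -3.745 -2.357
vertex -4.178 -4.348 -2.895
vertex -3.098 -3.691 -1.681
endloop
endfacet
facet normal -0.579 0.193 -0.792
outer loop
vertex -4.178 -4.348 -2.895
vertex -3.942 -3.409 -2.839
vertex -3.406 -4.012 -3.377
endloop
endfacet
facet normal 0.443 -0.892 0.088
outer loop
vertex -4.178 -4.348 -2.895
vertex -3.406 -4.012 -3.377
vertex -3.098 -3.691 -1.681
endloop
endfacet
facet normal -0.738 -0.324 -0.593
outer loop
vertex 3.928 -0.763 -4.536
vertex 3.339 -0.651 -3.864
vertex 3.588 -0.061 -4.496
endloop
endfacet
facet normal 0.858 0.431 -0.278
outer loop
vertex 3.928 -0.763 -4.536
vertex 3.588 -0.061 -4.496
vertex 4.121 -0.309 -3.236
endloop
endfacet
facet normal -0.738 -0.324 -0.593
outer loop
vertex 3.588 -0.061 -4.496
vertex 3.339 -0.651 -3.864
vertex 3.061 0.197 -3.981
endloop
endfacet
facet normal 0.435 0.901 -0.007
outer loop
vertex 3.588 -0.061 -4.496
vertex 3.061 0.197 -3.981
vertex 4.121 -0.309 -3.236
endloop
endfacet
facet normal -0.737 -0.323 -0.594
outer loop
vertex 3.061 0.197 -3.981
vertex 3.339 -0.651 -3.864
vertex 2.743 -0.185 -3.378
endloop
endfacet
facet normal 0.020 0.840 0.542
outer loop
vertex 3.061 0.197 -3.981
vertex 2.743 -0.185 -3.378
vertex 4.121 -0.309 -3.236
endloop
endfacet
facet normal -0.737 -0.324 -0.593
outer loop
vertex 2.743 -0.185 -3.378
vertex 3.339 -0.651 -3.864
vertex 2.874 -0.917 -3.141
endloop
endfacet
facet normal -0.072 0.296 0.953
outer loop
vertex 2.743 -0.185 -3.378
vertex 2.874 -0.917 -3.141
vertex 4.121 -0.309 -3.236
endloop
endfacet
facet normal -0.738 -0.323 -0.593
outer loop
vertex 2.874 -0.917 -3.141
vertex 3.339 -0.651 -3.864
vertex 3.355 -1.45 -3.449
endloop
endfacet
facet normal 0.228 -0.325 0.918
outer loop
vertex 2.874 -0.917 -3.141
vertex 3.355 -1.45 -3.449
vertex 4.121 -0.309 -3.236
endloop
endfacet
facet normal -0.738 -0.323 -0.593
outer loop
vertex 3.355 -1.45 -3.449
vertex 3.339 -0.651 -3.864
vertex 3.824 -1.381 -4.07
endloop
endfacet
facet normal 0.694 -0.552 0.463
outer loop
vertex 3.355 -1.45 -3.449
vertex 3.824 -1.381 -4.07
vertex 4.121 -0.309 -3.236
endloop
endfacet
facet normal -0.738 -0.323 -0.593
outer loop
vertex 3.824 -1.381 -4.07
vertex 3.339 -0.651 -3.864
vertex 3.928 -0.763 -4.536
endloop
endfacet
facet normal 0.974 -0.216 -0.069
outer loop
vertex 3.824 -1.381 -4.07
vertex 3.928 -0.763 -4.536
vertex 4.121 -0.309 -3.236
endloop
endfacet

endsolid


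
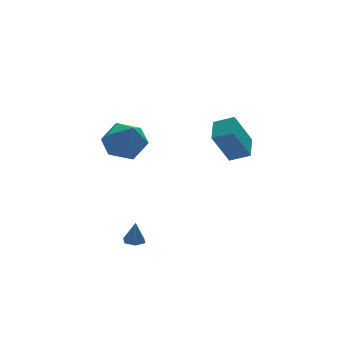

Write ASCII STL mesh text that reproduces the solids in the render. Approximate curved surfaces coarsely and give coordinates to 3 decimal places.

solid 
facet normal -0.051 0.026 -0.998
outer loop
vertex -2.229 -2.5 -3.902
vertex -2.578 -2.115 -3.874
vertex -2.071 -2.004 -3.897
endloop
endfacet
facet normal 0.901 -0.290 0.323
outer loop
vertex -2.229 -2.5 -3.902
vertex -2.071 -2.004 -3.897
vertex -2.522 -2.145 -2.766
endloop
endfacet
facet normal -0.051 0.026 -0.998
outer loop
vertex -2.071 -2.004 -3.897
vertex -2.578 -2.115 -3.874
vertex -2.42 -1.62 -3.869
endloop
endfacet
facet normal 0.704 0.614 0.357
outer loop
vertex -2.071 -2.004 -3.897
vertex -2.42 -1.62 -3.869
vertex -2.522 -2.145 -2.766
endloop
endfacet
facet normal -0.051 0.026 -0.998
outer loop
vertex -2.42 -1.62 -3.869
vertex -2.578 -2.115 -3.874
vertex -2.928 -1.731 -3.846
endloop
endfacet
facet normal -0.177 0.895 0.410
outer loop
vertex -2.42 -1.62 -3.869
vertex -2.928 -1.731 -3.846
vertex -2.522 -2.145 -2.766
endloop
endfacet
facet normal -0.051 0.026 -0.998
outer loop
vertex -2.928 -1.731 -3.846
vertex -2.578 -2.115 -3.874
vertex -3.086 -2.226 -3.851
endloop
endfacet
facet normal -0.862 0.271 0.428
outer loop
vertex -2.928 -1.731 -3.846
vertex -3.086 -2.226 -3.851
vertex -2.522 -2.145 -2.766
endloop
endfacet
facet normal -0.051 0.026 -0.998
outer loop
vertex -3.086 -2.226 -3.851
vertex -2.578 -2.115 -3.874
vertex -2.737 -2.611 -3.879
endloop
endfacet
facet normal -0.667 -0.633 0.394
outer loop
vertex -3.086 -2.226 -3.851
vertex -2.737 -2.611 -3.879
vertex -2.522 -2.145 -2.766
endloop
endfacet
facet normal -0.051 0.026 -0.998
outer loop
vertex -2.737 -2.611 -3.879
vertex -2.578 -2.115 -3.874
vertex -2.229 -2.5 -3.902
endloop
endfacet
facet normal 0.215 -0.915 0.341
outer loop
vertex -2.737 -2.611 -3.879
vertex -2.229 -2.5 -3.902
vertex -2.522 -2.145 -2.766
endloop
endfacet
facet normal -0.732 0.558 -0.390
outer loop
vertex 2.076 -0.123 0.619
vertex 2.708 1.003 1.045
vertex 3.016 -0.032 -1.018
endloop
endfacet
facet normal -0.465 -0.828 -0.313
outer loop
vertex 3.792 -0.623 -0.605
vertex 2.076 -0.123 0.619
vertex 3.016 -0.032 -1.018
endloop
endfacet
facet normal -0.733 0.558 -0.389
outer loop
vertex 3.016 -0.032 -1.018
vertex 2.708 1.003 1.045
vertex 3.648 1.095 -0.592
endloop
endfacet
facet normal 0.498 0.048 -0.866
outer loop
vertex 3.648 1.095 -0.592
vertex 3.792 -0.623 -0.605
vertex 3.016 -0.032 -1.018
endloop
endfacet
facet normal -0.498 -0.048 0.866
outer loop
vertex 2.076 -0.123 0.619
vertex 3.484 0.412 1.458
vertex 2.708 1.003 1.045
endloop
endfacet
facet normal -0.465 -0.828 -0.313
outer loop
vertex 2.852 -0.715 1.032
vertex 2.076 -0.123 0.619
vertex 3.792 -0.623 -0.605
endloop
endfacet
facet normal -0.498 -0.048 0.866
outer loop
vertex 2.852 -0.715 1.032
vertex 3.484 0.412 1.458
vertex 2.076 -0.123 0.619
endloop
endfacet
facet normal 0.464 0.828 0.313
outer loop
vertex 2.708 1.003 1.045
vertex 3.484 0.412 1.458
vertex 3.648 1.095 -0.592
endloop
endfacet
facet normal 0.498 0.048 -0.866
outer loop
vertex 4.424 0.503 -0.179
vertex 3.792 -0.623 -0.605
vertex 3.648 1.095 -0.592
endloop
endfacet
facet normal 0.465 0.828 0.313
outer loop
vertex 3.648 1.095 -0.592
vertex 3.484 0.412 1.458
vertex 4.424 0.503 -0.179
endloop
endfacet
facet normal 0.733 -0.558 0.389
outer loop
vertex 4.424 0.503 -0.179
vertex 2.852 -0.715 1.032
vertex 3.792 -0.623 -0.605
endloop
endfacet
facet normal 0.733 -0.558 0.390
outer loop
vertex 3.484 0.412 1.458
vertex 2.852 -0.715 1.032
vertex 4.424 0.503 -0.179
endloop
endfacet
facet normal 0.386 0.191 0.902
outer loop
vertex -1.038 3.366 0.741
vertex -0.688 2.234 0.831
vertex 0.037 3.043 0.349
endloop
endfacet
facet normal 0.409 0.771 0.487
outer loop
vertex -1.038 3.366 0.741
vertex 0.037 3.043 0.349
vertex -0.626 3.797 -0.287
endloop
endfacet
facet normal -0.257 0.924 0.284
outer loop
vertex -1.038 3.366 0.741
vertex -0.626 3.797 -0.287
vertex -1.76 3.454 -0.198
endloop
endfacet
facet normal -0.693 0.437 0.574
outer loop
vertex -1.038 3.366 0.741
vertex -1.76 3.454 -0.198
vertex -1.798 2.488 0.492
endloop
endfacet
facet normal -0.295 -0.015 0.955
outer loop
vertex -1.038 3.366 0.741
vertex -1.798 2.488 0.492
vertex -0.688 2.234 0.831
endloop
endfacet
facet normal 0.786 0.610 -0.097
outer loop
vertex -0.626 3.797 -0.287
vertex 0.037 3.043 0.349
vertex -0.022 2.932 -0.832
endloop
endfacet
facet normal 0.749 -0.329 0.574
outer loop
vertex 0.037 3.043 0.349
vertex -0.688 2.234 0.831
vertex -0.06 1.966 -0.142
endloop
endfacet
facet normal -0.353 -0.663 0.660
outer loop
vertex -0.688 2.234 0.831
vertex -1.798 2.488 0.492
vertex -1.194 1.623 -0.053
endloop
endfacet
facet normal -0.997 0.070 0.043
outer loop
vertex -1.798 2.488 0.492
vertex -1.76 3.454 -0.198
vertex -1.857 2.377 -0.689
endloop
endfacet
facet normal -0.292 0.857 -0.425
outer loop
vertex -1.76 3.454 -0.198
vertex -0.626 3.797 -0.287
vertex -1.132 3.186 -1.171
endloop
endfacet
facet normal 0.693 -0.437 -0.574
outer loop
vertex -0.782 2.054 -1.081
vertex -0.022 2.932 -0.832
vertex -0.06 1.966 -0.142
endloop
endfacet
facet normal 0.257 -0.924 -0.284
outer loop
vertex -0.782 2.054 -1.081
vertex -0.06 1.966 -0.142
vertex -1.194 1.623 -0.053
endloop
endfacet
facet normal -0.409 -0.771 -0.487
outer loop
vertex -0.782 2.054 -1.081
vertex -1.194 1.623 -0.053
vertex -1.857 2.377 -0.689
endloop
endfacet
facet normal -0.386 -0.191 -0.902
outer loop
vertex -0.782 2.054 -1.081
vertex -1.857 2.377 -0.689
vertex -1.132 3.186 -1.171
endloop
endfacet
facet normal 0.295 0.015 -0.955
outer loop
vertex -0.782 2.054 -1.081
vertex -1.132 3.186 -1.171
vertex -0.022 2.932 -0.832
endloop
endfacet
facet normal 0.997 -0.070 -0.043
outer loop
vertex -0.06 1.966 -0.142
vertex -0.022 2.932 -0.832
vertex 0.037 3.043 0.349
endloop
endfacet
facet normal 0.292 -0.857 0.425
outer loop
vertex -1.194 1.623 -0.053
vertex -0.06 1.966 -0.142
vertex -0.688 2.234 0.831
endloop
endfacet
facet normal -0.786 -0.610 0.097
outer loop
vertex -1.857 2.377 -0.689
vertex -1.194 1.623 -0.053
vertex -1.798 2.488 0.492
endloop
endfacet
facet normal -0.749 0.329 -0.574
outer loop
vertex -1.132 3.186 -1.171
vertex -1.857 2.377 -0.689
vertex -1.76 3.454 -0.198
endloop
endfacet
facet normal 0.353 0.663 -0.660
outer loop
vertex -0.022 2.932 -0.832
vertex -1.132 3.186 -1.171
vertex -0.626 3.797 -0.287
endloop
endfacet

endsolid


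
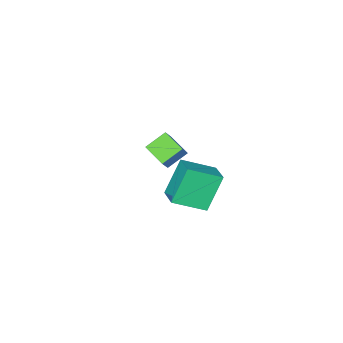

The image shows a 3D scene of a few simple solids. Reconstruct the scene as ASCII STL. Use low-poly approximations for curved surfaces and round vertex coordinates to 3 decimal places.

solid 
facet normal -0.552 -0.244 -0.797
outer loop
vertex -0.479 -4.254 -1.073
vertex -1.387 -4.025 -0.515
vertex -0.431 -3.184 -1.434
endloop
endfacet
facet normal 0.833 -0.210 -0.512
outer loop
vertex 0.087 -2.955 -0.685
vertex -0.479 -4.254 -1.073
vertex -0.431 -3.184 -1.434
endloop
endfacet
facet normal -0.552 -0.245 -0.798
outer loop
vertex -0.431 -3.184 -1.434
vertex -1.387 -4.025 -0.515
vertex -1.339 -2.956 -0.876
endloop
endfacet
facet normal 0.042 0.947 -0.319
outer loop
vertex -1.339 -2.956 -0.876
vertex 0.087 -2.955 -0.685
vertex -0.431 -3.184 -1.434
endloop
endfacet
facet normal -0.043 -0.947 0.319
outer loop
vertex -0.479 -4.254 -1.073
vertex -0.869 -3.796 0.234
vertex -1.387 -4.025 -0.515
endloop
endfacet
facet normal 0.833 -0.210 -0.512
outer loop
vertex 0.039 -4.024 -0.324
vertex -0.479 -4.254 -1.073
vertex 0.087 -2.955 -0.685
endloop
endfacet
facet normal -0.041 -0.947 0.319
outer loop
vertex 0.039 -4.024 -0.324
vertex -0.869 -3.796 0.234
vertex -0.479 -4.254 -1.073
endloop
endfacet
facet normal -0.833 0.210 0.512
outer loop
vertex -1.387 -4.025 -0.515
vertex -0.869 -3.796 0.234
vertex -1.339 -2.956 -0.876
endloop
endfacet
facet normal 0.042 0.947 -0.320
outer loop
vertex -0.821 -2.726 -0.127
vertex 0.087 -2.955 -0.685
vertex -1.339 -2.956 -0.876
endloop
endfacet
facet normal -0.833 0.210 0.512
outer loop
vertex -1.339 -2.956 -0.876
vertex -0.869 -3.796 0.234
vertex -0.821 -2.726 -0.127
endloop
endfacet
facet normal 0.552 0.245 0.797
outer loop
vertex -0.821 -2.726 -0.127
vertex 0.039 -4.024 -0.324
vertex 0.087 -2.955 -0.685
endloop
endfacet
facet normal 0.552 0.244 0.798
outer loop
vertex -0.869 -3.796 0.234
vertex 0.039 -4.024 -0.324
vertex -0.821 -2.726 -0.127
endloop
endfacet
facet normal -0.527 -0.031 0.849
outer loop
vertex 2.387 0.588 3.435
vertex 2.854 1.471 3.757
vertex 1.301 1.396 2.791
endloop
endfacet
facet normal -0.444 -0.842 -0.307
outer loop
vertex 2.186 1.449 1.363
vertex 2.387 0.588 3.435
vertex 1.301 1.396 2.791
endloop
endfacet
facet normal -0.527 -0.030 0.849
outer loop
vertex 1.301 1.396 2.791
vertex 2.854 1.471 3.757
vertex 1.768 2.28 3.112
endloop
endfacet
facet normal -0.725 0.539 -0.429
outer loop
vertex 1.768 2.28 3.112
vertex 2.186 1.449 1.363
vertex 1.301 1.396 2.791
endloop
endfacet
facet normal 0.724 -0.540 0.429
outer loop
vertex 2.387 0.588 3.435
vertex 3.739 1.524 2.329
vertex 2.854 1.471 3.757
endloop
endfacet
facet normal -0.445 -0.842 -0.307
outer loop
vertex 3.272 0.64 2.008
vertex 2.387 0.588 3.435
vertex 2.186 1.449 1.363
endloop
endfacet
facet normal 0.725 -0.539 0.430
outer loop
vertex 3.272 0.64 2.008
vertex 3.739 1.524 2.329
vertex 2.387 0.588 3.435
endloop
endfacet
facet normal 0.445 0.842 0.307
outer loop
vertex 2.854 1.471 3.757
vertex 3.739 1.524 2.329
vertex 1.768 2.28 3.112
endloop
endfacet
facet normal -0.724 0.540 -0.429
outer loop
vertex 2.653 2.332 1.685
vertex 2.186 1.449 1.363
vertex 1.768 2.28 3.112
endloop
endfacet
facet normal 0.445 0.842 0.306
outer loop
vertex 1.768 2.28 3.112
vertex 3.739 1.524 2.329
vertex 2.653 2.332 1.685
endloop
endfacet
facet normal 0.527 0.031 -0.849
outer loop
vertex 2.653 2.332 1.685
vertex 3.272 0.64 2.008
vertex 2.186 1.449 1.363
endloop
endfacet
facet normal 0.526 0.030 -0.850
outer loop
vertex 3.739 1.524 2.329
vertex 3.272 0.64 2.008
vertex 2.653 2.332 1.685
endloop
endfacet

endsolid
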